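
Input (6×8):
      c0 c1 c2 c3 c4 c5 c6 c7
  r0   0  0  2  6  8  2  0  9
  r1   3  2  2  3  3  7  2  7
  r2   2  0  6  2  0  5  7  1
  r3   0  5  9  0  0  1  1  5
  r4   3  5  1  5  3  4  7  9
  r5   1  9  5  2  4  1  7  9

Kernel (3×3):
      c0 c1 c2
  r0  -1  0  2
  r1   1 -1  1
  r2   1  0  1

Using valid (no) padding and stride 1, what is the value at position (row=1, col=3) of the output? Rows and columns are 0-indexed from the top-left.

19

The receptive field on the input at this output position is [3 3 7 / 2 0 5 / 0 0 1]. Elementwise product with the kernel and sum: 3·-1 + 7·2 + 2·1 + 0·-1 + 5·1 + 0·1 + 1·1.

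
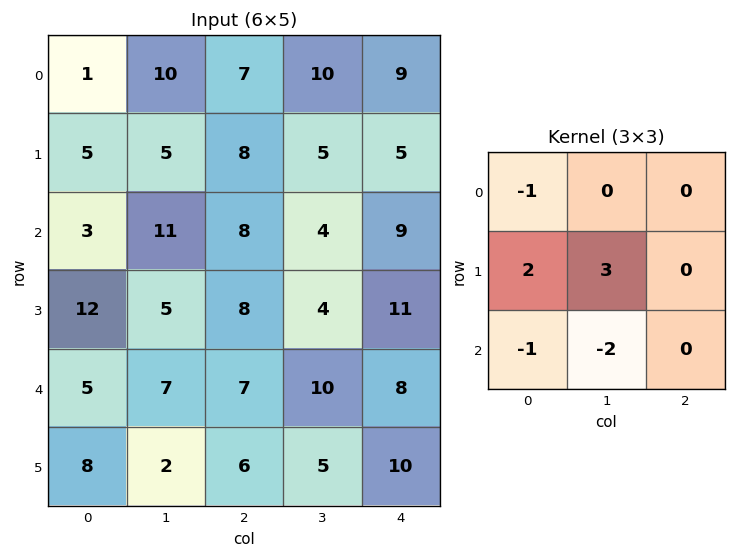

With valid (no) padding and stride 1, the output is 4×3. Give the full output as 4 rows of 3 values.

Output[0,0]: The receptive field on the input at this output position is [1 10 7 / 5 5 8 / 3 11 8]. Elementwise product with the kernel and sum: 1·-1 + 5·2 + 5·3 + 3·-1 + 11·-2.

-1 -3 8
12 20 4
17 2 -7
7 16 20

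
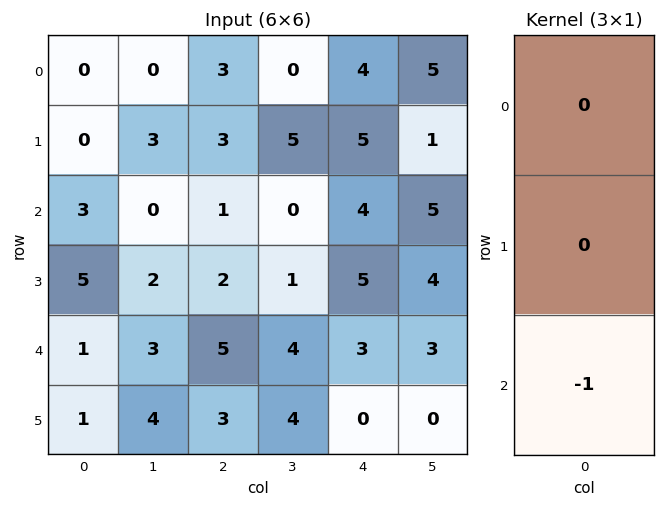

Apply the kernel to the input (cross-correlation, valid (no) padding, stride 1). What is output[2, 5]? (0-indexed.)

The receptive field on the input at this output position is [5 / 4 / 3]. Elementwise product with the kernel and sum: 3·-1.

-3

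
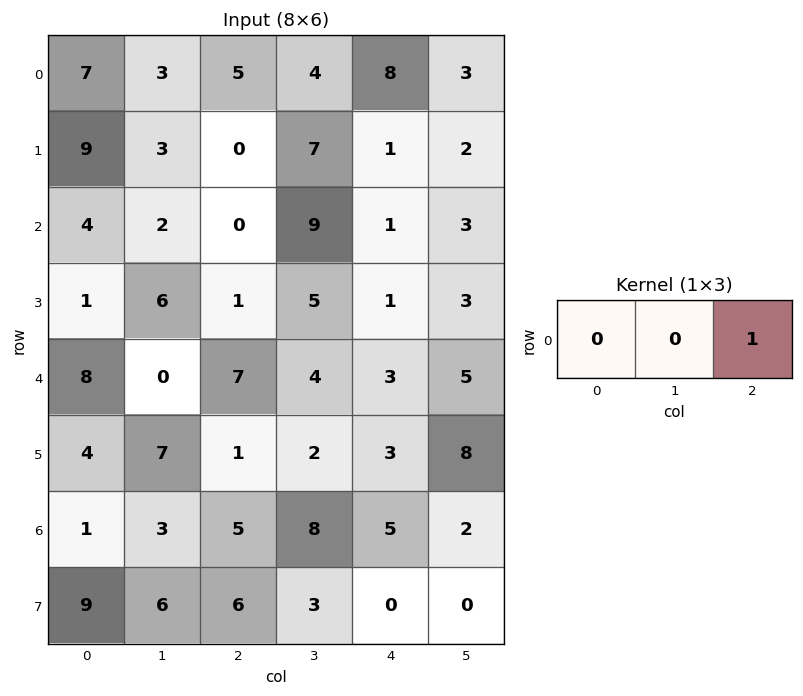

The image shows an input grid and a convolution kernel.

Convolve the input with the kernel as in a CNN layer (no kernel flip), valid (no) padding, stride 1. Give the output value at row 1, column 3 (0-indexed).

2

The receptive field on the input at this output position is [7 1 2]. Elementwise product with the kernel and sum: 2·1.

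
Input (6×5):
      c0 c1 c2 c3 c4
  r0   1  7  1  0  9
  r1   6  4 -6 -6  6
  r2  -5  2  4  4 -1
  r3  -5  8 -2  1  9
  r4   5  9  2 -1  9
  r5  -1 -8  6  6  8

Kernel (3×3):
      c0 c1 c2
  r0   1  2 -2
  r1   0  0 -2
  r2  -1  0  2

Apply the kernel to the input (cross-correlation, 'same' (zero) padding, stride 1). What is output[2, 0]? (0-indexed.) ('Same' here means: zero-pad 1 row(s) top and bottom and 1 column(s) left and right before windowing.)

16

The receptive field on the zero-padded input at this output position is [0 6 4 / 0 -5 2 / 0 -5 8]. Elementwise product with the kernel and sum: 0·1 + 6·2 + 4·-2 + 2·-2 + 0·-1 + 8·2.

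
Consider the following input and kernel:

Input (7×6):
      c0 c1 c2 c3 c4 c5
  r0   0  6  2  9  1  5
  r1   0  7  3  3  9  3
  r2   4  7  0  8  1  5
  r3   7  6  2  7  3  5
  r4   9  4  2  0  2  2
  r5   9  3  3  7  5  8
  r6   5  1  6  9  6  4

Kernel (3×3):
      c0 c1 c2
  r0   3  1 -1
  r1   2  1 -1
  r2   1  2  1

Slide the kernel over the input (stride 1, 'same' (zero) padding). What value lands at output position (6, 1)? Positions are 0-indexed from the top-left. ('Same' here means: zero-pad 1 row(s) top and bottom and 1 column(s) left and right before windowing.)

The receptive field on the zero-padded input at this output position is [9 3 3 / 5 1 6 / 0 0 0]. Elementwise product with the kernel and sum: 9·3 + 3·1 + 3·-1 + 5·2 + 1·1 + 6·-1 + 0·1 + 0·2 + 0·1.

32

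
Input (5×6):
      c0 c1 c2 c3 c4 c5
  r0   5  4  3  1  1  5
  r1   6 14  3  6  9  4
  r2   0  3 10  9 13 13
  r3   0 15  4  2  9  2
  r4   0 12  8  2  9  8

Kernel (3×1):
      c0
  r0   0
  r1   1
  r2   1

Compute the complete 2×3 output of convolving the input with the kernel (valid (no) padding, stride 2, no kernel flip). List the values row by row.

Output[0,0]: The receptive field on the input at this output position is [5 / 6 / 0]. Elementwise product with the kernel and sum: 6·1 + 0·1.
Output[0,1]: The receptive field on the input at this output position is [3 / 3 / 10]. Elementwise product with the kernel and sum: 3·1 + 10·1.

6 13 22
0 12 18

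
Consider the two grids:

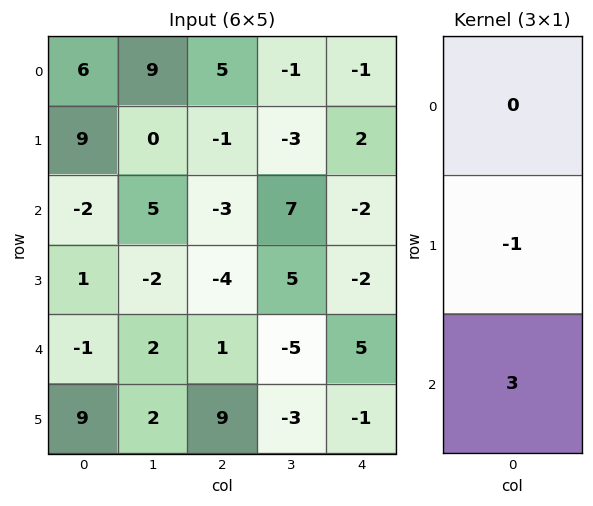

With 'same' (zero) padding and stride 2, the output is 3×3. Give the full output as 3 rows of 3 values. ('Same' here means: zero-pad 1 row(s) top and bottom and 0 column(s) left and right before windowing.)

21 -8 7
5 -9 -4
28 26 -8

Output[0,0]: The receptive field on the zero-padded input at this output position is [0 / 6 / 9]. Elementwise product with the kernel and sum: 6·-1 + 9·3.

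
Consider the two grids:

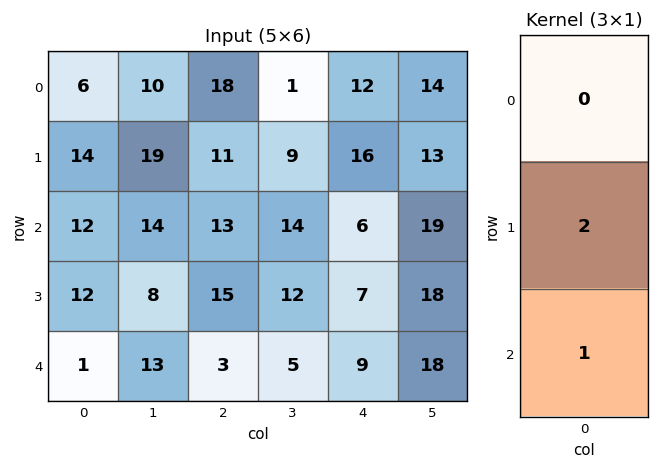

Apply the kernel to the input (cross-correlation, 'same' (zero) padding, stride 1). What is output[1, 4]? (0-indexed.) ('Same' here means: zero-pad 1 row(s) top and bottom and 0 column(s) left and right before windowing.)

38

The receptive field on the zero-padded input at this output position is [12 / 16 / 6]. Elementwise product with the kernel and sum: 16·2 + 6·1.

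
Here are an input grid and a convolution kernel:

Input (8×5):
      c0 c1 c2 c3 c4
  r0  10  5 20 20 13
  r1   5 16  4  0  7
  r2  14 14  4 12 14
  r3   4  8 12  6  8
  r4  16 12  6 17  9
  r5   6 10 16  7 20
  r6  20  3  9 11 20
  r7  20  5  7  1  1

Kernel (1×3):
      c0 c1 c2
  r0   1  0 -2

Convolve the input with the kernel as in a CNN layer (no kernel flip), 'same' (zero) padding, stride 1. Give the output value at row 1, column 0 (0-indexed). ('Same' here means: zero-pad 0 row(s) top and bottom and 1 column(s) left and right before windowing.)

The receptive field on the zero-padded input at this output position is [0 5 16]. Elementwise product with the kernel and sum: 0·1 + 16·-2.

-32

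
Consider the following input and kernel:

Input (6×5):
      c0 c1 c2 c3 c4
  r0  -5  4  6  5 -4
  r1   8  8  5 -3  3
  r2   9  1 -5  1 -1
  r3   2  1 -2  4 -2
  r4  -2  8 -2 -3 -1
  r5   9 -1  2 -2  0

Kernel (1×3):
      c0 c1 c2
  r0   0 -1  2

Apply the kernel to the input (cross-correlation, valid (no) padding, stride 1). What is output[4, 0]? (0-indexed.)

The receptive field on the input at this output position is [-2 8 -2]. Elementwise product with the kernel and sum: 8·-1 + -2·2.

-12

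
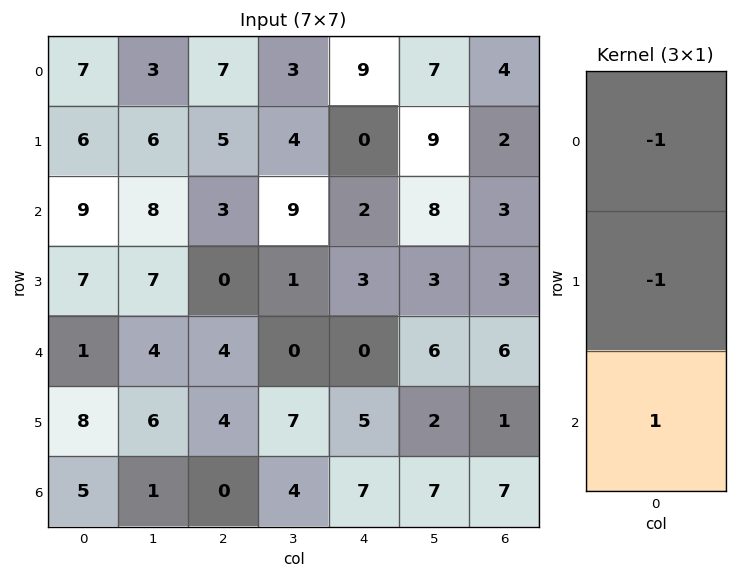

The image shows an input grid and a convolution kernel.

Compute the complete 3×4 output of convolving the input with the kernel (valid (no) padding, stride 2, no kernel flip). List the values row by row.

Output[0,0]: The receptive field on the input at this output position is [7 / 6 / 9]. Elementwise product with the kernel and sum: 7·-1 + 6·-1 + 9·1.
Output[0,1]: The receptive field on the input at this output position is [7 / 5 / 3]. Elementwise product with the kernel and sum: 7·-1 + 5·-1 + 3·1.

-4 -9 -7 -3
-15 1 -5 0
-4 -8 2 0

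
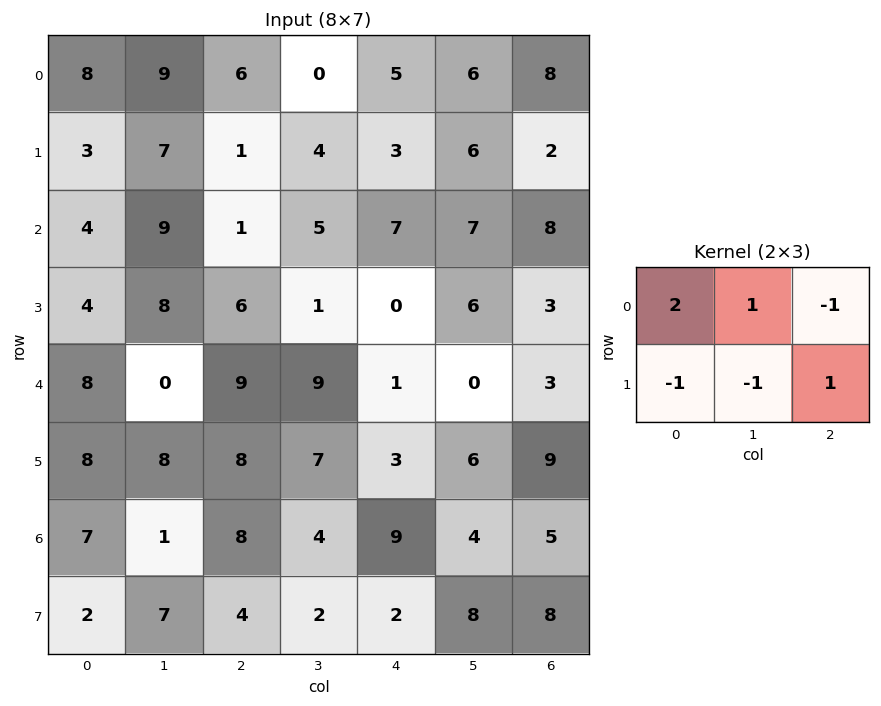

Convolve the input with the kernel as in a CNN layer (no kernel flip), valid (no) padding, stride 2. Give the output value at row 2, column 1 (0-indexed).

The receptive field on the input at this output position is [9 9 1 / 8 7 3]. Elementwise product with the kernel and sum: 9·2 + 9·1 + 1·-1 + 8·-1 + 7·-1 + 3·1.

14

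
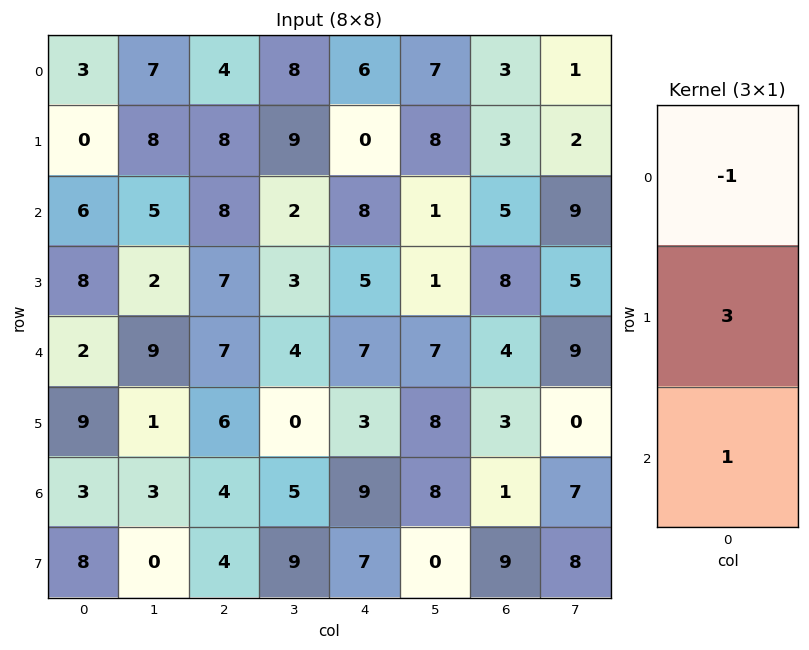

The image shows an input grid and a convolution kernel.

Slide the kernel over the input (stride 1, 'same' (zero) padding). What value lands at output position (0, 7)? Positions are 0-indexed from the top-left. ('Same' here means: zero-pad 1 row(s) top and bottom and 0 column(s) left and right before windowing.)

The receptive field on the zero-padded input at this output position is [0 / 1 / 2]. Elementwise product with the kernel and sum: 0·-1 + 1·3 + 2·1.

5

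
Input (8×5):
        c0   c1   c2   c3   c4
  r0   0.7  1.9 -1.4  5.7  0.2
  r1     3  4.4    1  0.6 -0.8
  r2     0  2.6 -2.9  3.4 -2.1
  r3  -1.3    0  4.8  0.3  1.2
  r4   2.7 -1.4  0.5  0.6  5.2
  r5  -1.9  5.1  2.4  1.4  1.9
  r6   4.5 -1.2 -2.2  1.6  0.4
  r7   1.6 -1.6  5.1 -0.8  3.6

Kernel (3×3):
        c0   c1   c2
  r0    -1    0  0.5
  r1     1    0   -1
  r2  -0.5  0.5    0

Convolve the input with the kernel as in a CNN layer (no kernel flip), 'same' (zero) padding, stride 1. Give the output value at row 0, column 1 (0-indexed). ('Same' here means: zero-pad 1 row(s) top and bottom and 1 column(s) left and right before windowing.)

2.8

The receptive field on the zero-padded input at this output position is [0 0 0 / 0.7 1.9 -1.4 / 3 4.4 1]. Elementwise product with the kernel and sum: 0·-1 + 0·0.5 + 0.7·1 + -1.4·-1 + 3·-0.5 + 4.4·0.5.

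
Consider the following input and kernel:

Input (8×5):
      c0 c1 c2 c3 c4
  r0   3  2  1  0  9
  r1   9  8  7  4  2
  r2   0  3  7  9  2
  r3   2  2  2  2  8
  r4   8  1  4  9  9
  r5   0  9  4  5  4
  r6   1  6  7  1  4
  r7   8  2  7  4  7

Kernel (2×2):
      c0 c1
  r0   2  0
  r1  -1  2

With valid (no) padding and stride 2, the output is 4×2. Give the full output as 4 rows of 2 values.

13 3
2 16
34 14
-2 15

Output[0,0]: The receptive field on the input at this output position is [3 2 / 9 8]. Elementwise product with the kernel and sum: 3·2 + 9·-1 + 8·2.
Output[0,1]: The receptive field on the input at this output position is [1 0 / 7 4]. Elementwise product with the kernel and sum: 1·2 + 7·-1 + 4·2.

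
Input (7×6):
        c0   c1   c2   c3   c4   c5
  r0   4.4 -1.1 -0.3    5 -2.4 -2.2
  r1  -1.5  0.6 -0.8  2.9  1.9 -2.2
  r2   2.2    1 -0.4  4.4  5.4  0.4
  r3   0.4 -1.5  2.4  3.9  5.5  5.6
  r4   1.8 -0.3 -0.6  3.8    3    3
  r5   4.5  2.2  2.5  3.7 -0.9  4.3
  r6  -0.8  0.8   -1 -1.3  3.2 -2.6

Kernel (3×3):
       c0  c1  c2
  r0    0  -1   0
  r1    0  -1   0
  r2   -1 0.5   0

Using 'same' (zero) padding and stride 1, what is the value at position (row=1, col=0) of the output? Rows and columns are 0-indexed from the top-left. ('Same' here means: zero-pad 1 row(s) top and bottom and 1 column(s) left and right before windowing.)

-1.8

The receptive field on the zero-padded input at this output position is [0 4.4 -1.1 / 0 -1.5 0.6 / 0 2.2 1]. Elementwise product with the kernel and sum: 4.4·-1 + -1.5·-1 + 0·-1 + 2.2·0.5.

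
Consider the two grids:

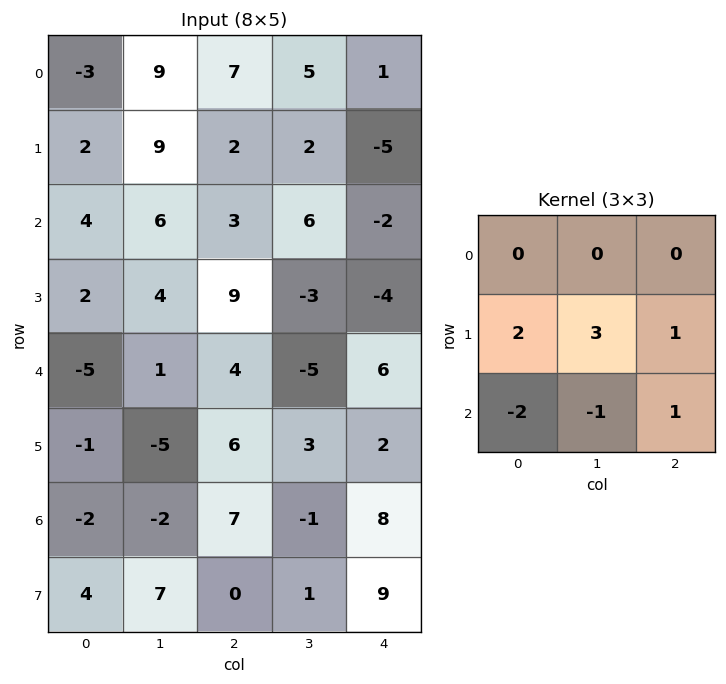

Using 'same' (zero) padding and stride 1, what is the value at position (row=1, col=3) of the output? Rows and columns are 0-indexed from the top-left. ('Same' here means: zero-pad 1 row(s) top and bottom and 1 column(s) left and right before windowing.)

The receptive field on the zero-padded input at this output position is [7 5 1 / 2 2 -5 / 3 6 -2]. Elementwise product with the kernel and sum: 2·2 + 2·3 + -5·1 + 3·-2 + 6·-1 + -2·1.

-9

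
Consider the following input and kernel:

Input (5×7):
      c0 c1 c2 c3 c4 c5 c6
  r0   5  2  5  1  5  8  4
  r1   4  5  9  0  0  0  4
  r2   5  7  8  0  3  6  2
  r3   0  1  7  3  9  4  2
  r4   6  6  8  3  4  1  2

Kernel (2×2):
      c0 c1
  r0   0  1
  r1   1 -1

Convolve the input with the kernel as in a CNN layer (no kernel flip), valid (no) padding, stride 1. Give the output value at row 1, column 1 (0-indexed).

The receptive field on the input at this output position is [5 9 / 7 8]. Elementwise product with the kernel and sum: 9·1 + 7·1 + 8·-1.

8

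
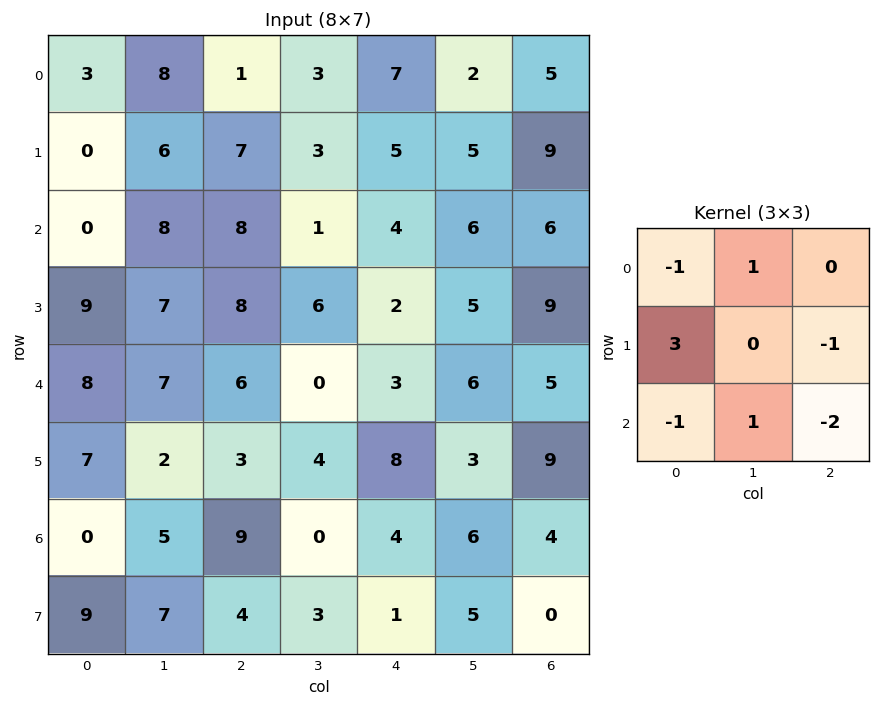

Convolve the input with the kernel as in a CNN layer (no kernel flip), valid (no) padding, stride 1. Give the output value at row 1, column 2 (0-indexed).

10

The receptive field on the input at this output position is [7 3 5 / 8 1 4 / 8 6 2]. Elementwise product with the kernel and sum: 7·-1 + 3·1 + 8·3 + 4·-1 + 8·-1 + 6·1 + 2·-2.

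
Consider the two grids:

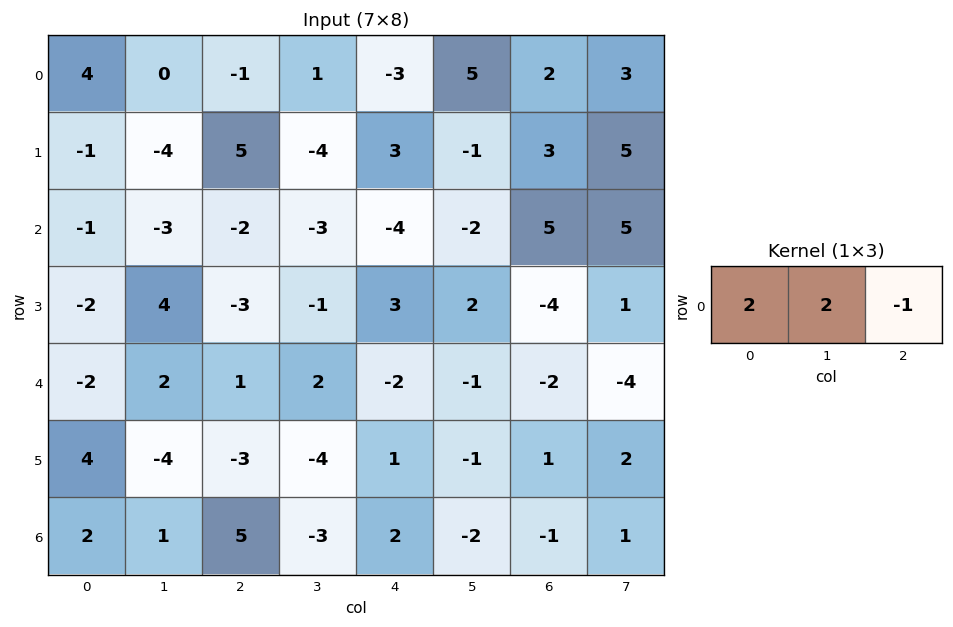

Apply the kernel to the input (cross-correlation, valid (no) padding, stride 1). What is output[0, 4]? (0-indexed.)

2

The receptive field on the input at this output position is [-3 5 2]. Elementwise product with the kernel and sum: -3·2 + 5·2 + 2·-1.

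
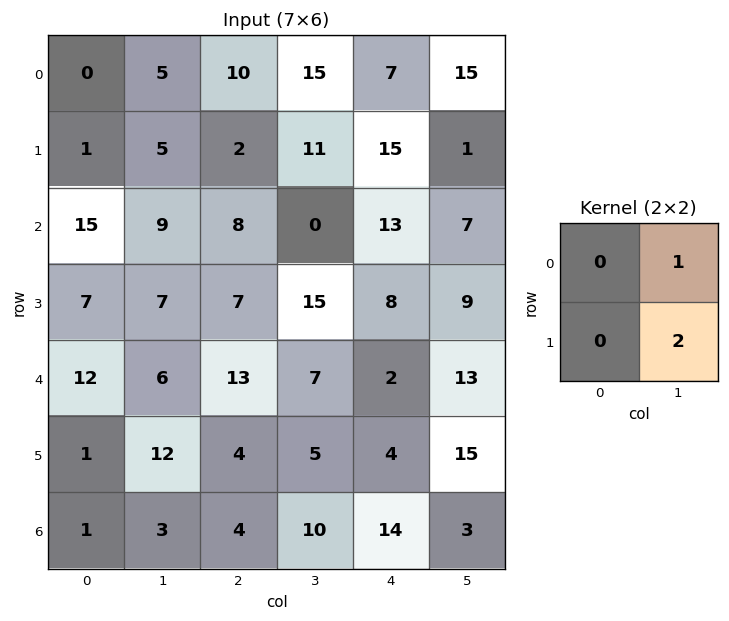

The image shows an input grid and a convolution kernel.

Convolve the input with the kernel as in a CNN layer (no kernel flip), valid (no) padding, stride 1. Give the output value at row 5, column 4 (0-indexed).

The receptive field on the input at this output position is [4 15 / 14 3]. Elementwise product with the kernel and sum: 15·1 + 3·2.

21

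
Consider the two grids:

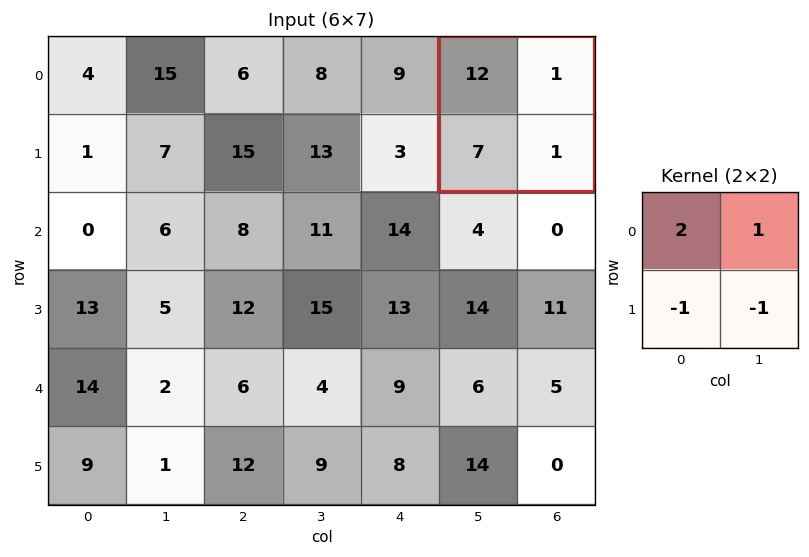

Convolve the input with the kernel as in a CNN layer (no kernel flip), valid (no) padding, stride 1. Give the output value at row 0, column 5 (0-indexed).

17

The receptive field on the input at this output position is [12 1 / 7 1]. Elementwise product with the kernel and sum: 12·2 + 1·1 + 7·-1 + 1·-1.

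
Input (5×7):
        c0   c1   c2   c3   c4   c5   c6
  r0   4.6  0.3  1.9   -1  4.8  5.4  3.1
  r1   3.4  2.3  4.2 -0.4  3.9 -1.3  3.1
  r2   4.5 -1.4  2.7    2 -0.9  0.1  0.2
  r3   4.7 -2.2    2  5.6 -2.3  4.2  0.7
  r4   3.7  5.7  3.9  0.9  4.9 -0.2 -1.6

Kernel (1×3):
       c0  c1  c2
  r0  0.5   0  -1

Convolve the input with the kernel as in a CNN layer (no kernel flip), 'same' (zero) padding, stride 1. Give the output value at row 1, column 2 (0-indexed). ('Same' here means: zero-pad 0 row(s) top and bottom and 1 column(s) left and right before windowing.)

The receptive field on the zero-padded input at this output position is [2.3 4.2 -0.4]. Elementwise product with the kernel and sum: 2.3·0.5 + -0.4·-1.

1.55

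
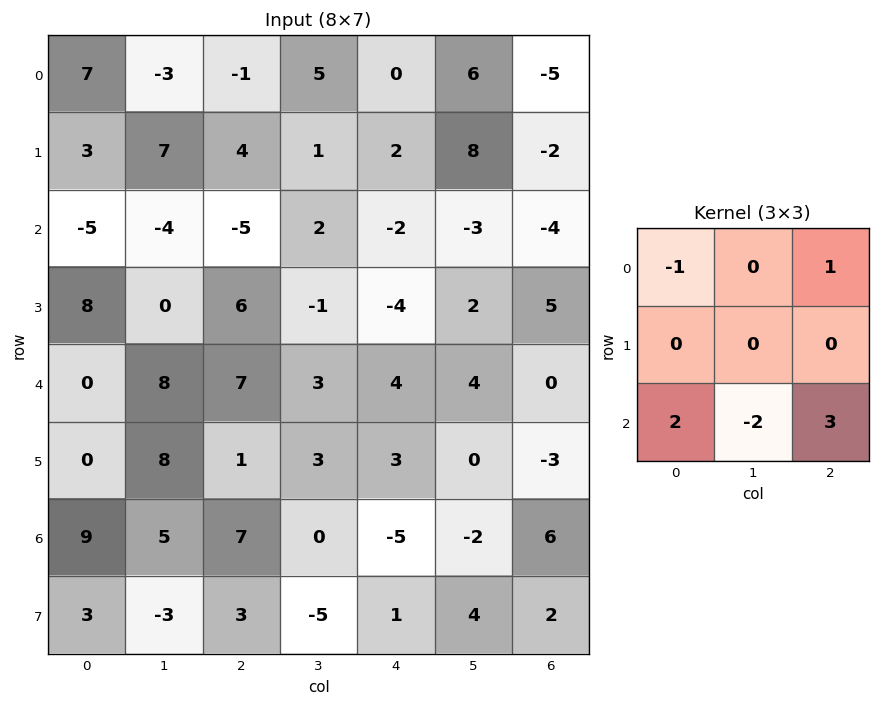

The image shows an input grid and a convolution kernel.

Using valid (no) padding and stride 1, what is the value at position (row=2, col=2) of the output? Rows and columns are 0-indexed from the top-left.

The receptive field on the input at this output position is [-5 2 -2 / 6 -1 -4 / 7 3 4]. Elementwise product with the kernel and sum: -5·-1 + -2·1 + 7·2 + 3·-2 + 4·3.

23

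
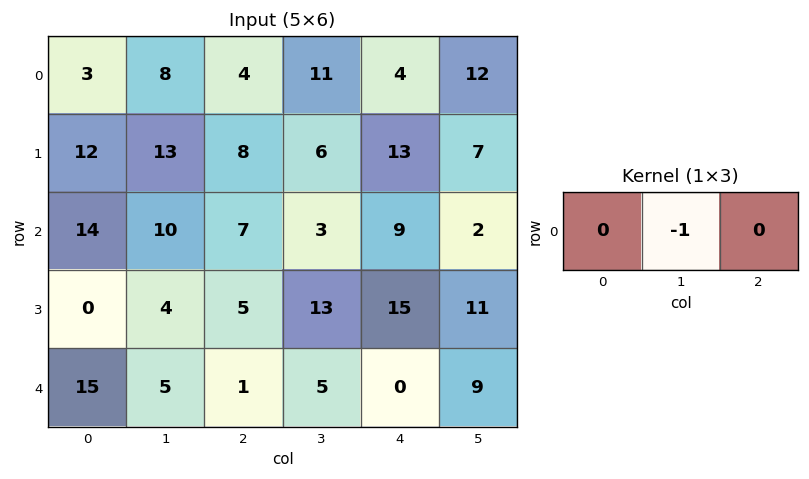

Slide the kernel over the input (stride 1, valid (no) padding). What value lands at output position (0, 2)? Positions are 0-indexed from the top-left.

-11

The receptive field on the input at this output position is [4 11 4]. Elementwise product with the kernel and sum: 11·-1.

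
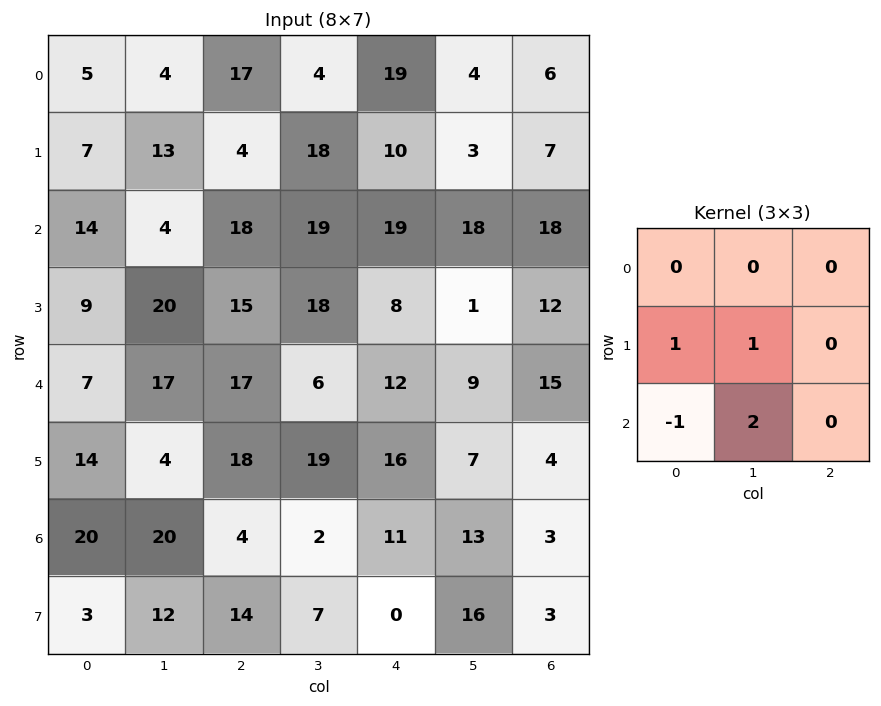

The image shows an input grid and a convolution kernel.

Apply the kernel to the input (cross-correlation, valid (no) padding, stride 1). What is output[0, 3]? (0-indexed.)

47

The receptive field on the input at this output position is [4 19 4 / 18 10 3 / 19 19 18]. Elementwise product with the kernel and sum: 18·1 + 10·1 + 19·-1 + 19·2.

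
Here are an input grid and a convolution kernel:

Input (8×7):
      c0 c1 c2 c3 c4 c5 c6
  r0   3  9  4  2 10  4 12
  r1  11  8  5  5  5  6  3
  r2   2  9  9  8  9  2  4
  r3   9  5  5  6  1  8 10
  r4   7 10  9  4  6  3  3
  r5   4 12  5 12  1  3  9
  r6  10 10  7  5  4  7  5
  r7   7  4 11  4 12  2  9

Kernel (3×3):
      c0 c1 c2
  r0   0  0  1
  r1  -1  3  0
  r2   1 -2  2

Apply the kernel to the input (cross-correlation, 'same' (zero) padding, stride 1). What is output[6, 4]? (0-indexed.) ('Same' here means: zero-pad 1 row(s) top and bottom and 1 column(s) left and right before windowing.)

-6

The receptive field on the zero-padded input at this output position is [12 1 3 / 5 4 7 / 4 12 2]. Elementwise product with the kernel and sum: 3·1 + 5·-1 + 4·3 + 4·1 + 12·-2 + 2·2.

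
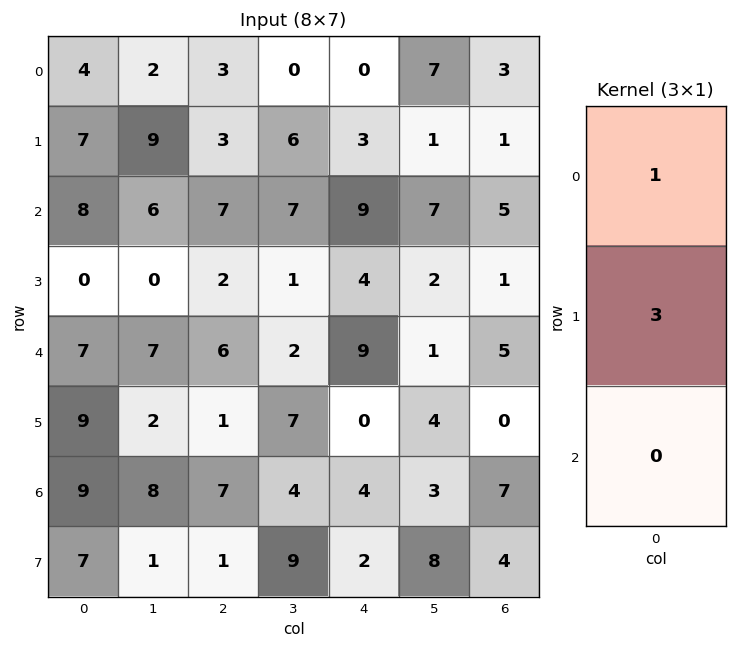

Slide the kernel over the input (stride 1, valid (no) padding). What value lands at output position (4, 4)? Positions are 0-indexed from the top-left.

The receptive field on the input at this output position is [9 / 0 / 4]. Elementwise product with the kernel and sum: 9·1 + 0·3.

9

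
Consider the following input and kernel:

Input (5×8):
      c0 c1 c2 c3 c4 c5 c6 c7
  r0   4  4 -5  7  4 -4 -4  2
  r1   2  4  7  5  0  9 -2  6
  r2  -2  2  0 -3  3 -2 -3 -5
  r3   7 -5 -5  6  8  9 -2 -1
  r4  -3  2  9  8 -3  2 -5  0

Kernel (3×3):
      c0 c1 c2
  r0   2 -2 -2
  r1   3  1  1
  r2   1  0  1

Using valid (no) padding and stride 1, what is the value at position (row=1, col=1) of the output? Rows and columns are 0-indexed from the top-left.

-12

The receptive field on the input at this output position is [4 7 5 / 2 0 -3 / -5 -5 6]. Elementwise product with the kernel and sum: 4·2 + 7·-2 + 5·-2 + 2·3 + 0·1 + -3·1 + -5·1 + 6·1.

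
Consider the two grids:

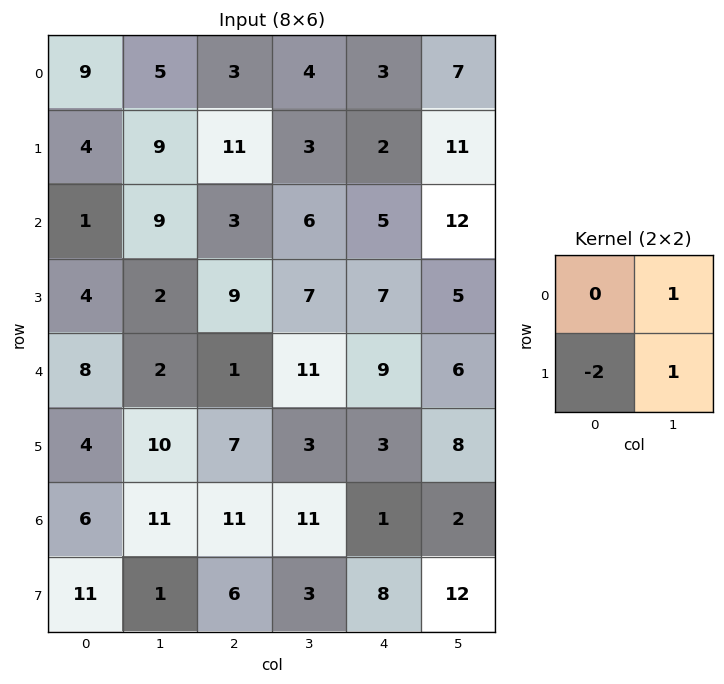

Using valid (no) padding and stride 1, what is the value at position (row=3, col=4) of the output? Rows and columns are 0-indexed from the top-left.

The receptive field on the input at this output position is [7 5 / 9 6]. Elementwise product with the kernel and sum: 5·1 + 9·-2 + 6·1.

-7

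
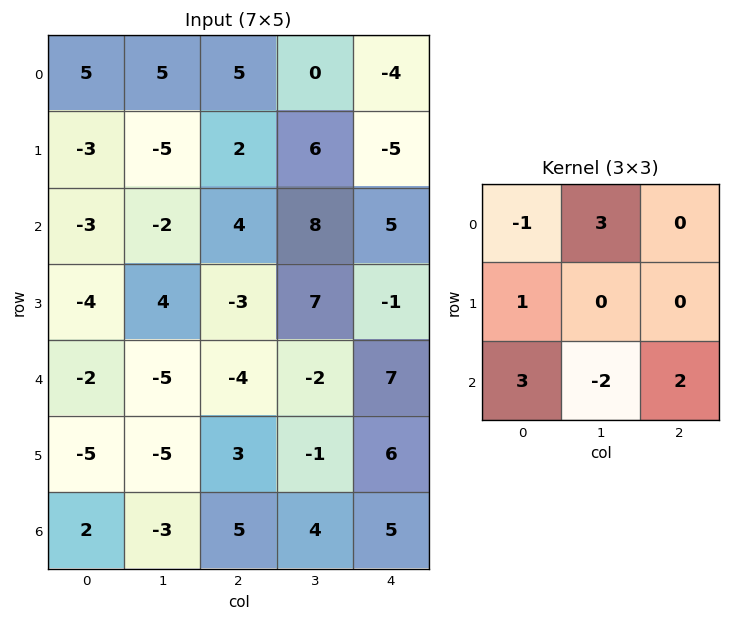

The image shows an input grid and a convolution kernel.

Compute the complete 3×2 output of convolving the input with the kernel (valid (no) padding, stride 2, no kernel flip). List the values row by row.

10 3
-11 23
4 18

Output[0,0]: The receptive field on the input at this output position is [5 5 5 / -3 -5 2 / -3 -2 4]. Elementwise product with the kernel and sum: 5·-1 + 5·3 + -3·1 + -3·3 + -2·-2 + 4·2.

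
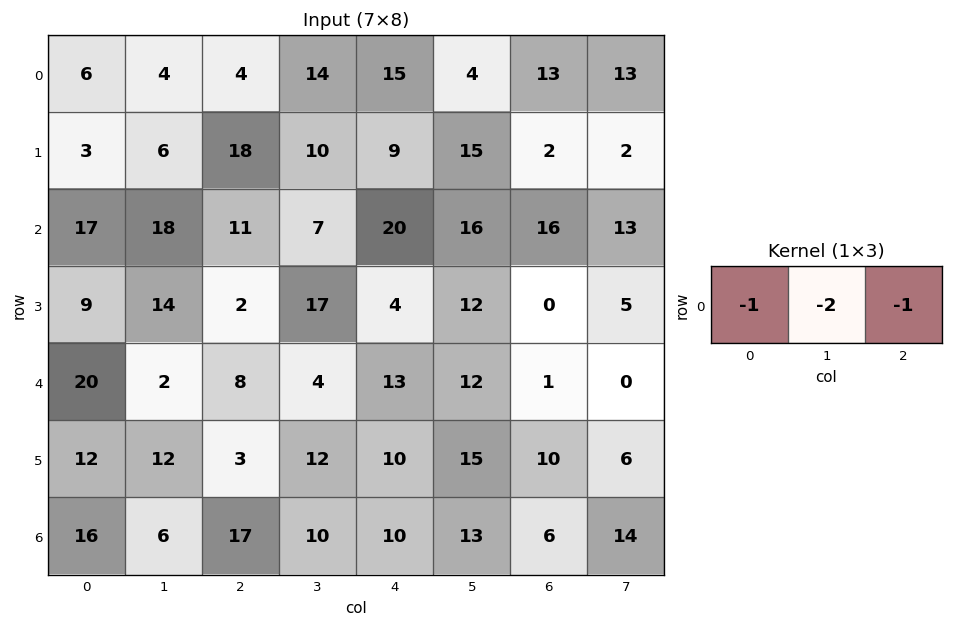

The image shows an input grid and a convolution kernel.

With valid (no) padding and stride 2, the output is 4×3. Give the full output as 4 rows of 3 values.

Output[0,0]: The receptive field on the input at this output position is [6 4 4]. Elementwise product with the kernel and sum: 6·-1 + 4·-2 + 4·-1.
Output[0,1]: The receptive field on the input at this output position is [4 14 15]. Elementwise product with the kernel and sum: 4·-1 + 14·-2 + 15·-1.

-18 -47 -36
-64 -45 -68
-32 -29 -38
-45 -47 -42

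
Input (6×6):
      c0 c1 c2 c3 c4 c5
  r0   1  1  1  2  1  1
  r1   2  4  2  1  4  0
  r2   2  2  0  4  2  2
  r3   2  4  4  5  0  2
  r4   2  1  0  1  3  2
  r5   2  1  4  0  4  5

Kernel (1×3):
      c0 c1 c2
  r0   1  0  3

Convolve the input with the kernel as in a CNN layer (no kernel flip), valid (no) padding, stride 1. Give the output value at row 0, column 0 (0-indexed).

The receptive field on the input at this output position is [1 1 1]. Elementwise product with the kernel and sum: 1·1 + 1·3.

4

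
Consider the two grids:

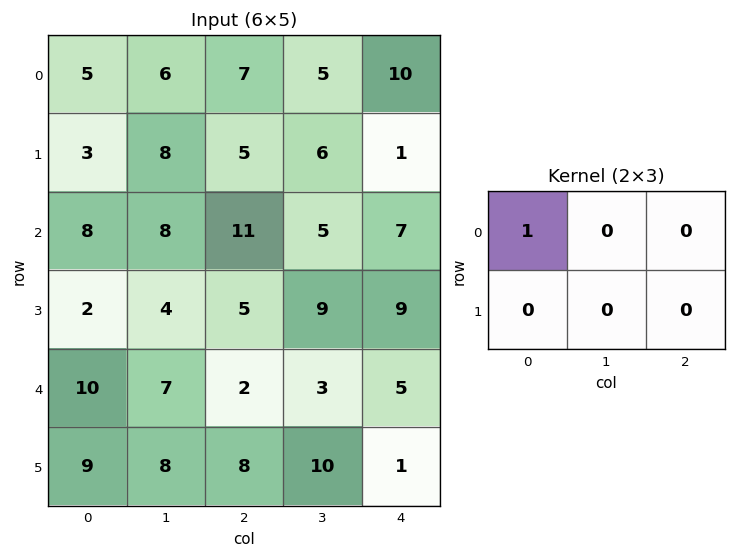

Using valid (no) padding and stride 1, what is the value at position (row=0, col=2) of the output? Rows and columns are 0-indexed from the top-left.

7

The receptive field on the input at this output position is [7 5 10 / 5 6 1]. Elementwise product with the kernel and sum: 7·1.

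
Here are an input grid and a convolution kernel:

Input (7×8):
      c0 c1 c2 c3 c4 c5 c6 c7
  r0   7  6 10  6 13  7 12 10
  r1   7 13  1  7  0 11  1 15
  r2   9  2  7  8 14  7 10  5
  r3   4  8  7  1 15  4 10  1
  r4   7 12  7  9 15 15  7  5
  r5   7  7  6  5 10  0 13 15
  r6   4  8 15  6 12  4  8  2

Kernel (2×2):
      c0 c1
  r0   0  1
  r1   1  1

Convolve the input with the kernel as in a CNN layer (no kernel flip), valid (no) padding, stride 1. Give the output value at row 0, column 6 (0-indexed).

The receptive field on the input at this output position is [12 10 / 1 15]. Elementwise product with the kernel and sum: 10·1 + 1·1 + 15·1.

26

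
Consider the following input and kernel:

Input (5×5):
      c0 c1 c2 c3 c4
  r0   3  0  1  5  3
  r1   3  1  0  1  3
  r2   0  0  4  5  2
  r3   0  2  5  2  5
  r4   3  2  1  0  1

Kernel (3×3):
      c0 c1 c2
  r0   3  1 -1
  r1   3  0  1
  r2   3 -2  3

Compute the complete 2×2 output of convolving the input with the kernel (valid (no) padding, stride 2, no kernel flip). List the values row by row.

29 16
9 41

Output[0,0]: The receptive field on the input at this output position is [3 0 1 / 3 1 0 / 0 0 4]. Elementwise product with the kernel and sum: 3·3 + 0·1 + 1·-1 + 3·3 + 0·1 + 0·3 + 0·-2 + 4·3.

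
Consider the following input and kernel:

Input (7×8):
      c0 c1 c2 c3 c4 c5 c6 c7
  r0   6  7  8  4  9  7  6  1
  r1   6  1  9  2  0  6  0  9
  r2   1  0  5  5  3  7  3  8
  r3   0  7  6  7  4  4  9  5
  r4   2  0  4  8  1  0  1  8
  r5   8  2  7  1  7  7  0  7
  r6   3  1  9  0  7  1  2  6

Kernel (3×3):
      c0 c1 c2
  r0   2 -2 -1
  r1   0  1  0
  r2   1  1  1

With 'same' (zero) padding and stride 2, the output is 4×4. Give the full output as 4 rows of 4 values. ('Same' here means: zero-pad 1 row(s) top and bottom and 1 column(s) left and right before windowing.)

Output[0,0]: The receptive field on the zero-padded input at this output position is [0 0 0 / 0 6 7 / 0 6 1]. Elementwise product with the kernel and sum: 0·2 + 0·-2 + 0·-1 + 6·1 + 0·1 + 6·1 + 1·1.
Output[0,1]: The receptive field on the zero-padded input at this output position is [0 0 0 / 7 8 4 / 1 9 2]. Elementwise product with the kernel and sum: 0·2 + 0·-2 + 0·-1 + 8·1 + 1·1 + 9·1 + 2·1.

13 20 17 21
-5 7 16 24
5 9 18 0
-15 -2 -12 9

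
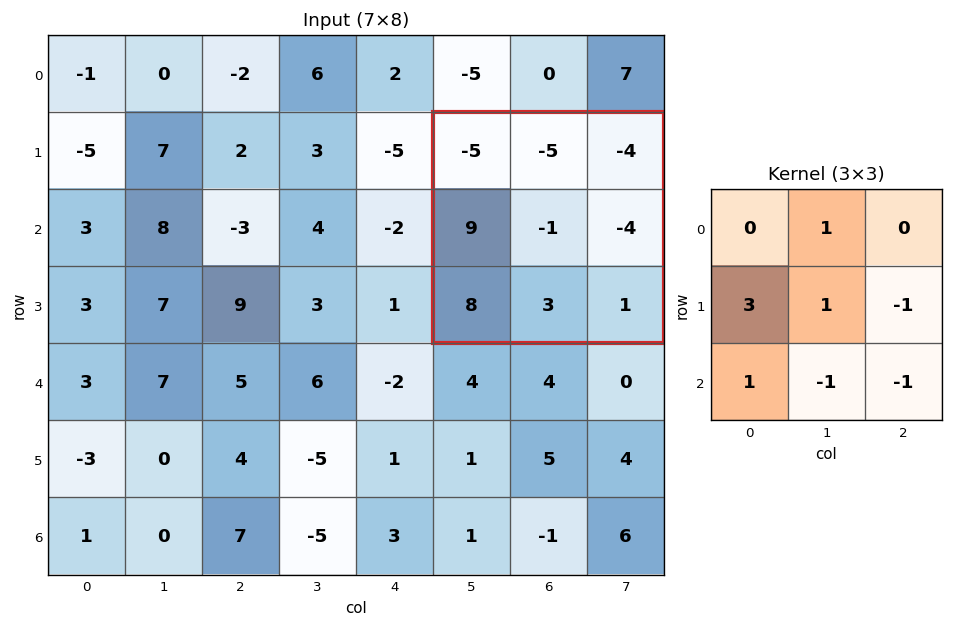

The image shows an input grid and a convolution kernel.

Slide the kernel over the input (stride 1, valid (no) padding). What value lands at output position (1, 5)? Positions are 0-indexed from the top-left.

29

The receptive field on the input at this output position is [-5 -5 -4 / 9 -1 -4 / 8 3 1]. Elementwise product with the kernel and sum: -5·1 + 9·3 + -1·1 + -4·-1 + 8·1 + 3·-1 + 1·-1.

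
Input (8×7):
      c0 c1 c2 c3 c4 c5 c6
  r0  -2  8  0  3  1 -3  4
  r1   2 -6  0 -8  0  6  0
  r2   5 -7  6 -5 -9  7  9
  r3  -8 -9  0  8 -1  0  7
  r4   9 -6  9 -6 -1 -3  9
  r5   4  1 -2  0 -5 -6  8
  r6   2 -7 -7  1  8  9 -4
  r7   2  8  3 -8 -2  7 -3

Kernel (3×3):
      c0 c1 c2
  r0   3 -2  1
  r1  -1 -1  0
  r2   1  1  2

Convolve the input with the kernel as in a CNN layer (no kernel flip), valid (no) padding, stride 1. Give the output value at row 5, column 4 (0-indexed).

The receptive field on the input at this output position is [-5 -6 8 / 8 9 -4 / -2 7 -3]. Elementwise product with the kernel and sum: -5·3 + -6·-2 + 8·1 + 8·-1 + 9·-1 + -2·1 + 7·1 + -3·2.

-13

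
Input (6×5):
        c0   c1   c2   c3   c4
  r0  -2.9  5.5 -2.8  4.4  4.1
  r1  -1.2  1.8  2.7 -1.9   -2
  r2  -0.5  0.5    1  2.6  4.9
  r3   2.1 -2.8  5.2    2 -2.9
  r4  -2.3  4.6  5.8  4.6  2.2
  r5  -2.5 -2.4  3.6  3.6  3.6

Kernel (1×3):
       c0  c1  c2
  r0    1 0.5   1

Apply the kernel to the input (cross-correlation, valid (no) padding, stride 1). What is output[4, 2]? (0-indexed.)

10.3

The receptive field on the input at this output position is [5.8 4.6 2.2]. Elementwise product with the kernel and sum: 5.8·1 + 4.6·0.5 + 2.2·1.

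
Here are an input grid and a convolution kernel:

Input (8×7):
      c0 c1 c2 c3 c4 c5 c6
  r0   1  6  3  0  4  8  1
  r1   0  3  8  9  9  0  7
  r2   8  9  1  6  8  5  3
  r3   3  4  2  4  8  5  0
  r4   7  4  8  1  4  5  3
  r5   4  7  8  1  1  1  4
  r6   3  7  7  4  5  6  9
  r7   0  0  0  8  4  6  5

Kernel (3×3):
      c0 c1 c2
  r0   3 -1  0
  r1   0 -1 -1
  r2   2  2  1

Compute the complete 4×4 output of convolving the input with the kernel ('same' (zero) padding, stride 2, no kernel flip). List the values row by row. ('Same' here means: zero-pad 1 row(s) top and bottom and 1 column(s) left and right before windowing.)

-4 28 24 13
-7 10 34 0
1 32 0 22
-14 10 21 12

Output[0,0]: The receptive field on the zero-padded input at this output position is [0 0 0 / 0 1 6 / 0 0 3]. Elementwise product with the kernel and sum: 0·3 + 0·-1 + 1·-1 + 6·-1 + 0·2 + 0·2 + 3·1.
Output[0,1]: The receptive field on the zero-padded input at this output position is [0 0 0 / 6 3 0 / 3 8 9]. Elementwise product with the kernel and sum: 0·3 + 0·-1 + 3·-1 + 0·-1 + 3·2 + 8·2 + 9·1.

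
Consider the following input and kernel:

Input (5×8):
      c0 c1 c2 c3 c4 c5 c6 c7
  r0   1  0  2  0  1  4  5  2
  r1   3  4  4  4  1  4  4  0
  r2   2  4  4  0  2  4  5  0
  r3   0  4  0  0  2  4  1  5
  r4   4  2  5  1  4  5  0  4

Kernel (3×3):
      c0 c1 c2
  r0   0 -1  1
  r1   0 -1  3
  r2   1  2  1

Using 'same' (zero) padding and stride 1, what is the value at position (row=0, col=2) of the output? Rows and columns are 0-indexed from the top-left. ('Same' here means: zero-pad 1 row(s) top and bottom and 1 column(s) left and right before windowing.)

The receptive field on the zero-padded input at this output position is [0 0 0 / 0 2 0 / 4 4 4]. Elementwise product with the kernel and sum: 0·-1 + 0·1 + 2·-1 + 0·3 + 4·1 + 4·2 + 4·1.

14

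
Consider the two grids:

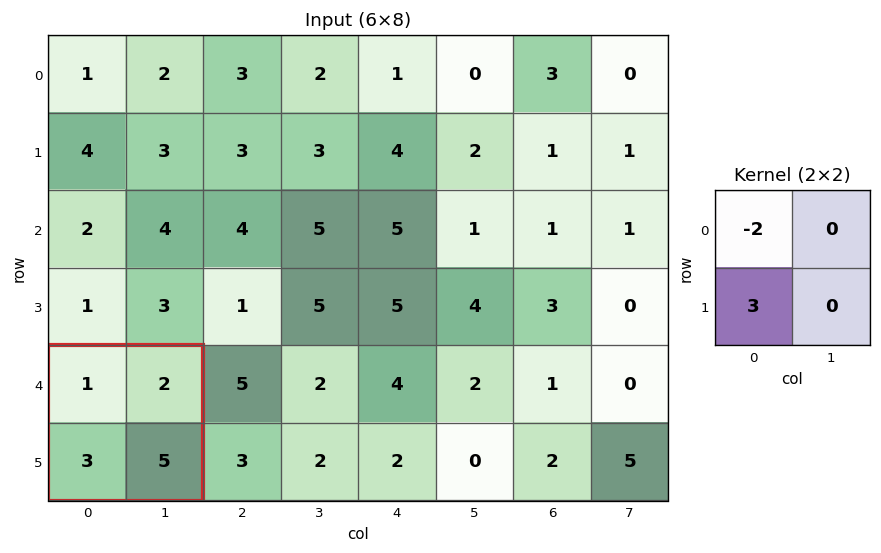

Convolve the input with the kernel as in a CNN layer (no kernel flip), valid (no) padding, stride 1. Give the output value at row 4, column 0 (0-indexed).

7

The receptive field on the input at this output position is [1 2 / 3 5]. Elementwise product with the kernel and sum: 1·-2 + 3·3.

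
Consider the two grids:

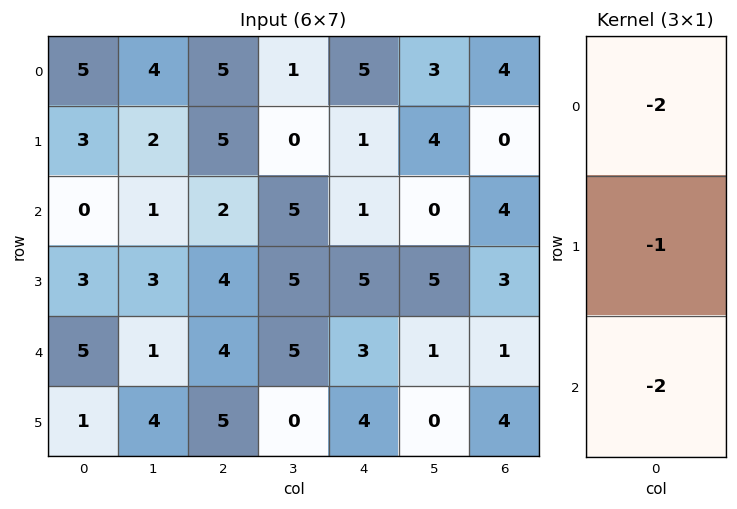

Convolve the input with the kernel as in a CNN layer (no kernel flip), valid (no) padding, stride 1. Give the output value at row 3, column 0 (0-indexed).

The receptive field on the input at this output position is [3 / 5 / 1]. Elementwise product with the kernel and sum: 3·-2 + 5·-1 + 1·-2.

-13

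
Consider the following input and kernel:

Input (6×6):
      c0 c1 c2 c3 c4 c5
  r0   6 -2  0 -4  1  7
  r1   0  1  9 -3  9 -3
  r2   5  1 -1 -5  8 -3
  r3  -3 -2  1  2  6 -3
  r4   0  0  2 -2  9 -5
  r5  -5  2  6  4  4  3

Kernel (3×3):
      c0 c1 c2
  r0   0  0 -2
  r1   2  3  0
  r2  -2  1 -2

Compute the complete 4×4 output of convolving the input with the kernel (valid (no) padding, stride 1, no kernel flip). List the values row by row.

Output[0,0]: The receptive field on the input at this output position is [6 -2 0 / 0 1 9 / 5 1 -1]. Elementwise product with the kernel and sum: 0·-2 + 0·2 + 1·3 + 5·-2 + 1·1 + -1·-2.

-4 44 -12 31
-3 6 -47 28
-14 15 -32 51
-2 -4 -30 19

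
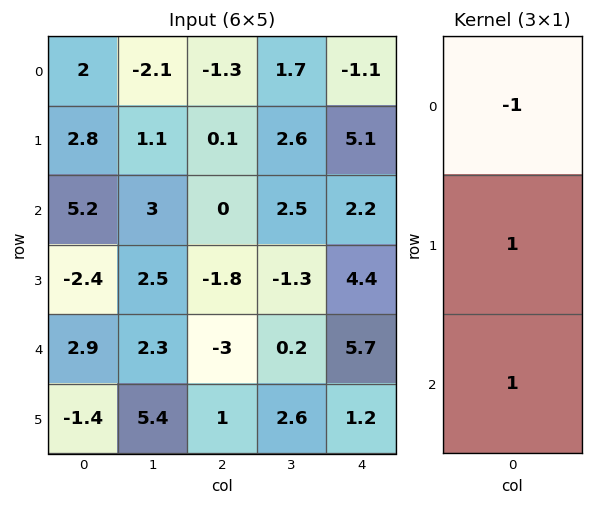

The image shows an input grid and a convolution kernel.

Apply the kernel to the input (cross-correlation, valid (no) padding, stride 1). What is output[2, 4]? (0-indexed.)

7.9

The receptive field on the input at this output position is [2.2 / 4.4 / 5.7]. Elementwise product with the kernel and sum: 2.2·-1 + 4.4·1 + 5.7·1.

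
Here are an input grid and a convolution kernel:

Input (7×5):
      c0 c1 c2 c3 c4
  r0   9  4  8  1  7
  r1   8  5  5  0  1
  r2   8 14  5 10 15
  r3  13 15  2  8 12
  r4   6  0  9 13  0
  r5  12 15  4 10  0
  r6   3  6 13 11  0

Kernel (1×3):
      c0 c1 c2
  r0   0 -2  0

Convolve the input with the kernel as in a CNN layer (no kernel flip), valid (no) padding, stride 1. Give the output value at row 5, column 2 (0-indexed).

-20

The receptive field on the input at this output position is [4 10 0]. Elementwise product with the kernel and sum: 10·-2.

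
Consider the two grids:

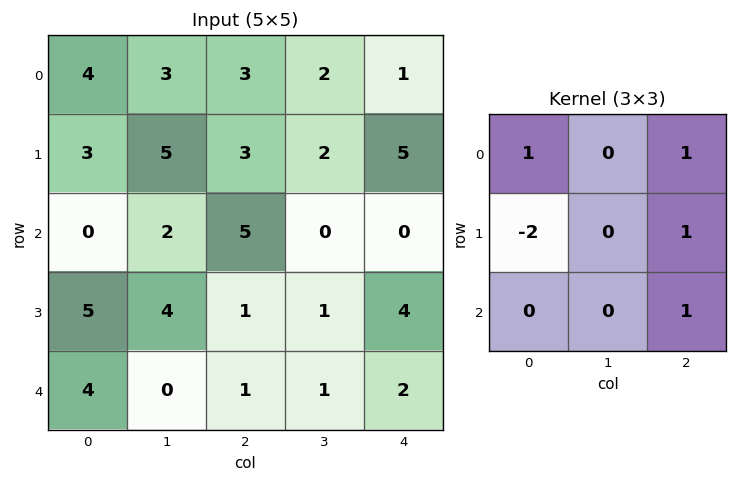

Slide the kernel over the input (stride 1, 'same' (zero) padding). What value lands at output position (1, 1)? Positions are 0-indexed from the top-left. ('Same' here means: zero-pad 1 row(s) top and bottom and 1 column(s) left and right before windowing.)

The receptive field on the zero-padded input at this output position is [4 3 3 / 3 5 3 / 0 2 5]. Elementwise product with the kernel and sum: 4·1 + 3·1 + 3·-2 + 3·1 + 5·1.

9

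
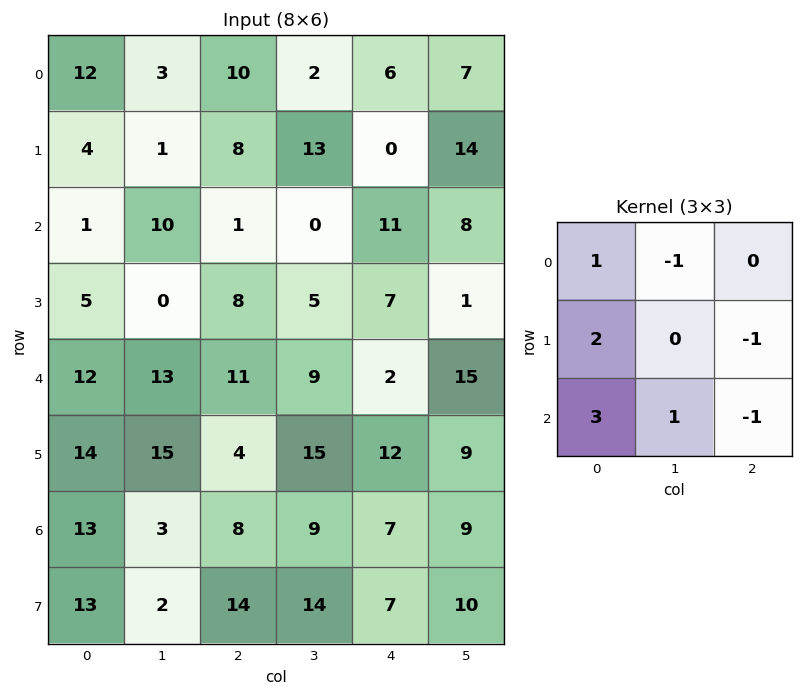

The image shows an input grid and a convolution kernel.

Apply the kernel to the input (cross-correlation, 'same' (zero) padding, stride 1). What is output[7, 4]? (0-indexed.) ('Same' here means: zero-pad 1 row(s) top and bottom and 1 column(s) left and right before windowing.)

20

The receptive field on the zero-padded input at this output position is [9 7 9 / 14 7 10 / 0 0 0]. Elementwise product with the kernel and sum: 9·1 + 7·-1 + 14·2 + 10·-1 + 0·3 + 0·1 + 0·-1.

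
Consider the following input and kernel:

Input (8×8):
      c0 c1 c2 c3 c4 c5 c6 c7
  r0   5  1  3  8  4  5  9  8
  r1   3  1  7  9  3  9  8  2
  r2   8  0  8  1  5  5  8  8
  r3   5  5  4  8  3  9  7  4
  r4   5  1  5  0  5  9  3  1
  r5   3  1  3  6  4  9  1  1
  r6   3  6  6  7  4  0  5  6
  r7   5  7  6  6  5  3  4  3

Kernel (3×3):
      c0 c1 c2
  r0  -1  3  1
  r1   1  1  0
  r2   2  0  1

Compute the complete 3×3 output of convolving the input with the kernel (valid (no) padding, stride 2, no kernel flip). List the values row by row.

Output[0,0]: The receptive field on the input at this output position is [5 1 3 / 3 1 7 / 8 0 8]. Elementwise product with the kernel and sum: 5·-1 + 1·3 + 3·1 + 3·1 + 1·1 + 8·2 + 8·1.
Output[0,1]: The receptive field on the input at this output position is [3 8 4 / 7 9 3 / 8 1 5]. Elementwise product with the kernel and sum: 3·-1 + 8·3 + 4·1 + 7·1 + 9·1 + 8·2 + 5·1.

29 62 50
25 27 43
19 25 51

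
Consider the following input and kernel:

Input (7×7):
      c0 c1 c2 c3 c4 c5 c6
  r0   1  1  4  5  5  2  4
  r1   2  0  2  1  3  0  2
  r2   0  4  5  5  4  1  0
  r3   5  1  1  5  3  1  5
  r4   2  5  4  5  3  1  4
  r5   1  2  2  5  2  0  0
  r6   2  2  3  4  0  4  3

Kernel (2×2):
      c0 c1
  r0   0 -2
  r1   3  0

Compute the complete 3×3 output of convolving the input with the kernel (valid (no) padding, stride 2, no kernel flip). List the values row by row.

4 -4 5
7 -7 7
-7 -4 4

Output[0,0]: The receptive field on the input at this output position is [1 1 / 2 0]. Elementwise product with the kernel and sum: 1·-2 + 2·3.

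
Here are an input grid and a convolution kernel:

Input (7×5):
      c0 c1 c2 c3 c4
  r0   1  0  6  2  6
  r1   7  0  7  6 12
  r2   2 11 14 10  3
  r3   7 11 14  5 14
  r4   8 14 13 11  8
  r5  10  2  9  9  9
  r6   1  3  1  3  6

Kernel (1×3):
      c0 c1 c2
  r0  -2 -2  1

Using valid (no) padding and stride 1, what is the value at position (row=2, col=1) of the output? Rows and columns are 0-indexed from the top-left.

The receptive field on the input at this output position is [11 14 10]. Elementwise product with the kernel and sum: 11·-2 + 14·-2 + 10·1.

-40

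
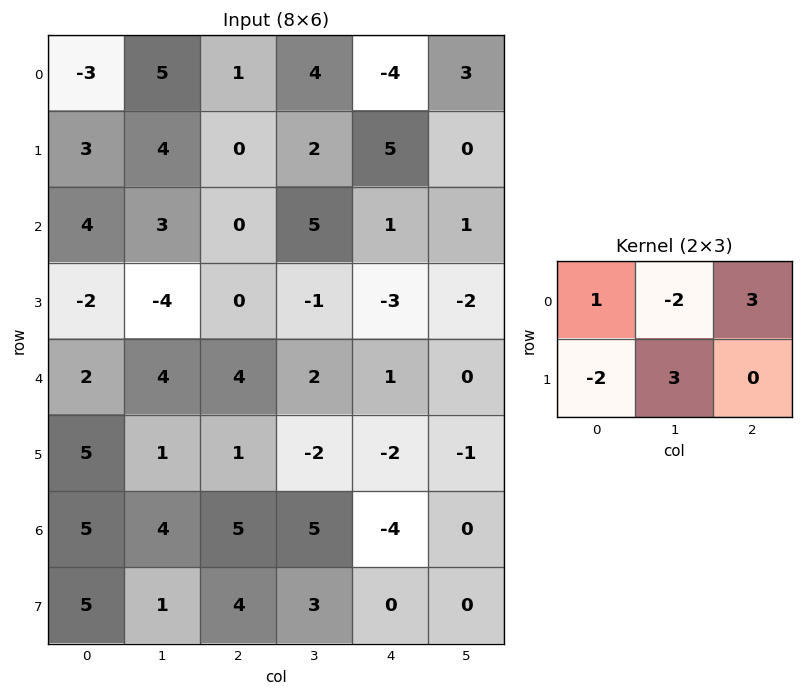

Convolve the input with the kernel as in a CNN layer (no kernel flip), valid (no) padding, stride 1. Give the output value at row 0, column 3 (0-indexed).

The receptive field on the input at this output position is [4 -4 3 / 2 5 0]. Elementwise product with the kernel and sum: 4·1 + -4·-2 + 3·3 + 2·-2 + 5·3.

32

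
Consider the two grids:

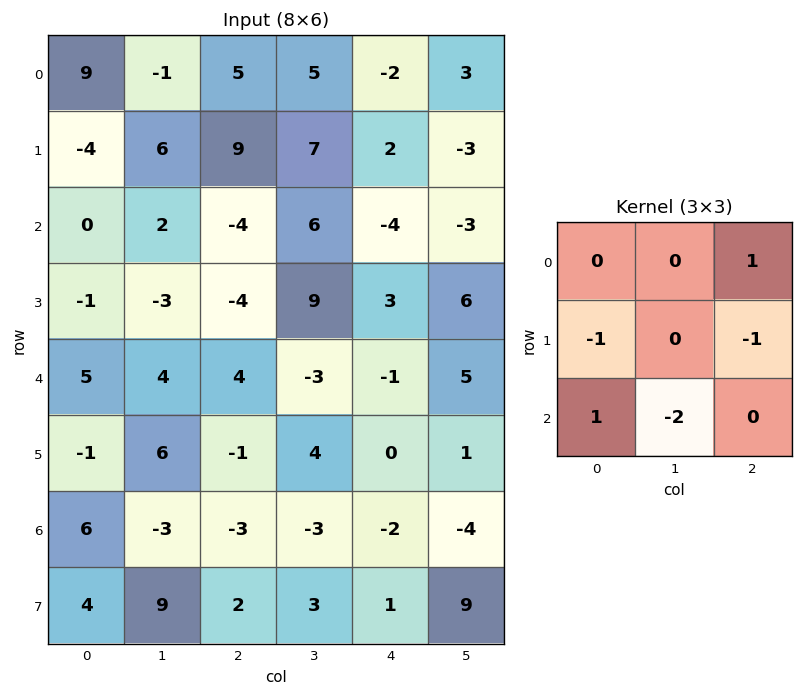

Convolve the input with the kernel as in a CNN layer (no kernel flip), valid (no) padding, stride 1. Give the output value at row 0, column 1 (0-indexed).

2

The receptive field on the input at this output position is [-1 5 5 / 6 9 7 / 2 -4 6]. Elementwise product with the kernel and sum: 5·1 + 6·-1 + 7·-1 + 2·1 + -4·-2.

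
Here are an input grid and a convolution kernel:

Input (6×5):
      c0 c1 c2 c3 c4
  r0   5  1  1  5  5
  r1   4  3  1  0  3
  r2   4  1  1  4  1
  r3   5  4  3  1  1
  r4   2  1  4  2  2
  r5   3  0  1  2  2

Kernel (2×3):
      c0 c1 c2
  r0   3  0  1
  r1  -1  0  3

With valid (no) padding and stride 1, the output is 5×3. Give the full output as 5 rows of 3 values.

Output[0,0]: The receptive field on the input at this output position is [5 1 1 / 4 3 1]. Elementwise product with the kernel and sum: 5·3 + 1·1 + 4·-1 + 1·3.
Output[0,1]: The receptive field on the input at this output position is [1 1 5 / 3 1 0]. Elementwise product with the kernel and sum: 1·3 + 5·1 + 3·-1 + 0·3.

15 5 16
12 20 8
17 6 4
28 18 12
10 11 19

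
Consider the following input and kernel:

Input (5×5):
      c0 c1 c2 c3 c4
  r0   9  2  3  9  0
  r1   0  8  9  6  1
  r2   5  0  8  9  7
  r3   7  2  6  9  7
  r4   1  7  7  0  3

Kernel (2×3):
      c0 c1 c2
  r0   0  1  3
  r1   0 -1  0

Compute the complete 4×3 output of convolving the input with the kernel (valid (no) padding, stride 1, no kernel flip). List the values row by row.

3 21 3
35 19 0
22 29 21
13 26 30

Output[0,0]: The receptive field on the input at this output position is [9 2 3 / 0 8 9]. Elementwise product with the kernel and sum: 2·1 + 3·3 + 8·-1.
Output[0,1]: The receptive field on the input at this output position is [2 3 9 / 8 9 6]. Elementwise product with the kernel and sum: 3·1 + 9·3 + 9·-1.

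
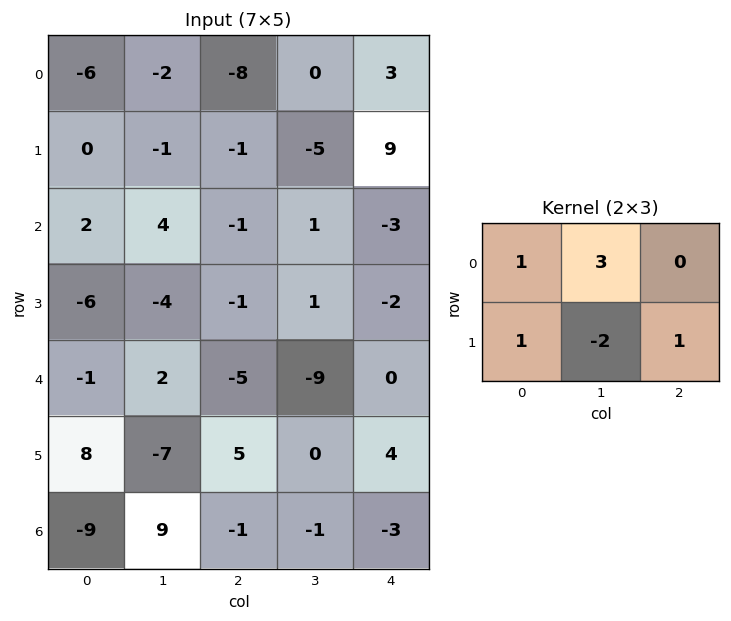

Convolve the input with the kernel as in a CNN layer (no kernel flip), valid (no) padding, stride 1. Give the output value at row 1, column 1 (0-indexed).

The receptive field on the input at this output position is [-1 -1 -5 / 4 -1 1]. Elementwise product with the kernel and sum: -1·1 + -1·3 + 4·1 + -1·-2 + 1·1.

3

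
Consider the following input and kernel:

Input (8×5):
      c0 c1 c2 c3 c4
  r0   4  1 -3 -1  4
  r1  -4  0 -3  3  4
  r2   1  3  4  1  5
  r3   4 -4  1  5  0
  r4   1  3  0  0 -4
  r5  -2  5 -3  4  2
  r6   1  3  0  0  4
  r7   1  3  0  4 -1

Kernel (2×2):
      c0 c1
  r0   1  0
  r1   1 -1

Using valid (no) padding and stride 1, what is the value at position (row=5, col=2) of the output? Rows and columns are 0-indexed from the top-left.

The receptive field on the input at this output position is [-3 4 / 0 0]. Elementwise product with the kernel and sum: -3·1 + 0·1 + 0·-1.

-3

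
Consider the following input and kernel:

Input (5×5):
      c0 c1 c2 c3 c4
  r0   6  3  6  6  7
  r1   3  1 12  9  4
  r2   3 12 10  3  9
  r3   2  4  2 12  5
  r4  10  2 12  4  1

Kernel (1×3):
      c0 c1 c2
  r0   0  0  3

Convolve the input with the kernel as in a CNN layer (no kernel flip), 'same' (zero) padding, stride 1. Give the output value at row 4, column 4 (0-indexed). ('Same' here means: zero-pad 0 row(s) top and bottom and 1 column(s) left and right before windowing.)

The receptive field on the zero-padded input at this output position is [4 1 0]. Elementwise product with the kernel and sum: 0·3.

0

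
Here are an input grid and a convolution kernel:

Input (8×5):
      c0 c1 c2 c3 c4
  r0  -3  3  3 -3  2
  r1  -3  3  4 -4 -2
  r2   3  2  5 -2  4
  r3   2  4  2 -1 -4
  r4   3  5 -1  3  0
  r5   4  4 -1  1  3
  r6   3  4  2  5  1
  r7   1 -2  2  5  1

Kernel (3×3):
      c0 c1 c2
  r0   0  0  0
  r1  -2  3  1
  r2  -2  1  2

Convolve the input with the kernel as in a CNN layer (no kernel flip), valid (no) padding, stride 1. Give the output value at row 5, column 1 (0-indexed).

19

The receptive field on the input at this output position is [4 -1 1 / 4 2 5 / -2 2 5]. Elementwise product with the kernel and sum: 4·-2 + 2·3 + 5·1 + -2·-2 + 2·1 + 5·2.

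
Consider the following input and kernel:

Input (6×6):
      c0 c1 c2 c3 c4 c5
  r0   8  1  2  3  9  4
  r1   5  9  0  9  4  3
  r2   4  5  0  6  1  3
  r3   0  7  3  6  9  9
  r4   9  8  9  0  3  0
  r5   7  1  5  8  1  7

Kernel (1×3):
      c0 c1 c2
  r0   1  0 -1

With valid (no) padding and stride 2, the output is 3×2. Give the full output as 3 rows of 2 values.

Output[0,0]: The receptive field on the input at this output position is [8 1 2]. Elementwise product with the kernel and sum: 8·1 + 2·-1.
Output[0,1]: The receptive field on the input at this output position is [2 3 9]. Elementwise product with the kernel and sum: 2·1 + 9·-1.

6 -7
4 -1
0 6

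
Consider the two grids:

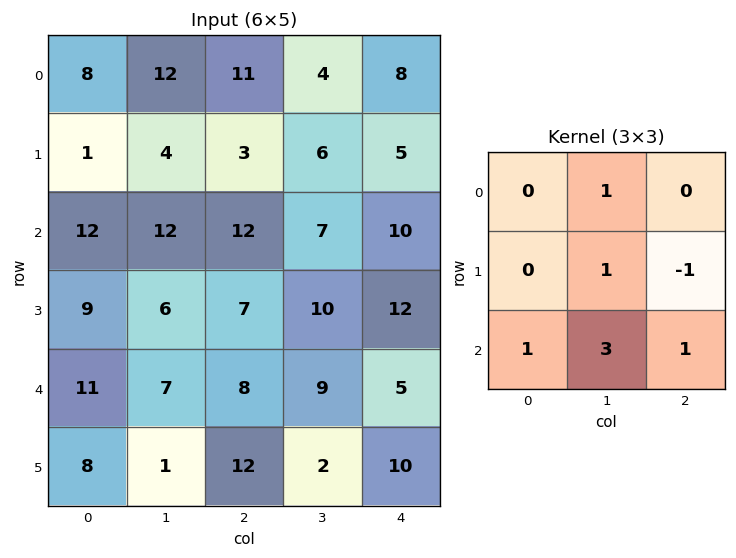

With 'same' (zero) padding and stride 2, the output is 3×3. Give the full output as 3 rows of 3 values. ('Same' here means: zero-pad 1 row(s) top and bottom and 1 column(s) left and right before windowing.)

Output[0,0]: The receptive field on the zero-padded input at this output position is [0 0 0 / 0 8 12 / 0 1 4]. Elementwise product with the kernel and sum: 0·1 + 8·1 + 12·-1 + 0·1 + 1·3 + 4·1.
Output[0,1]: The receptive field on the zero-padded input at this output position is [0 0 0 / 12 11 4 / 4 3 6]. Elementwise product with the kernel and sum: 0·1 + 11·1 + 4·-1 + 4·1 + 3·3 + 6·1.

3 26 29
34 45 61
38 45 49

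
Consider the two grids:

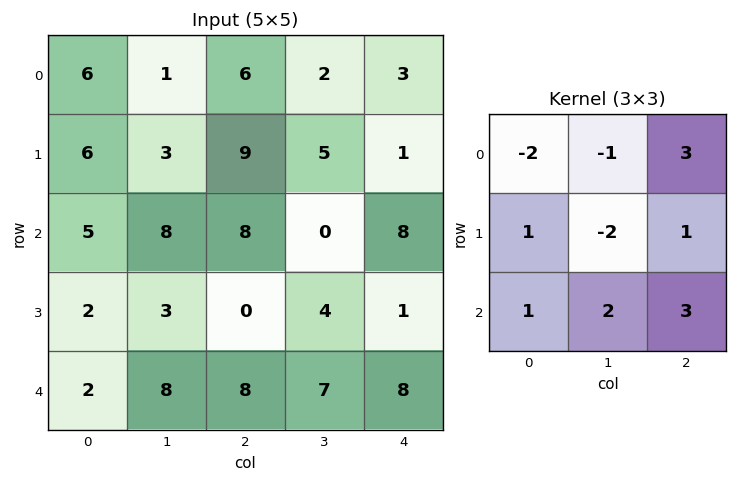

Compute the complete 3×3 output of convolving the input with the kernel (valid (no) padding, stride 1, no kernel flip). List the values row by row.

Output[0,0]: The receptive field on the input at this output position is [6 1 6 / 6 3 9 / 5 8 8]. Elementwise product with the kernel and sum: 6·-2 + 1·-1 + 6·3 + 6·1 + 3·-2 + 9·1 + 5·1 + 8·2 + 8·3.
Output[0,1]: The receptive field on the input at this output position is [1 6 2 / 3 9 5 / 8 8 0]. Elementwise product with the kernel and sum: 1·-2 + 6·-1 + 2·3 + 3·1 + 9·-2 + 5·1 + 8·1 + 8·2 + 0·3.

59 12 27
17 7 7
44 28 47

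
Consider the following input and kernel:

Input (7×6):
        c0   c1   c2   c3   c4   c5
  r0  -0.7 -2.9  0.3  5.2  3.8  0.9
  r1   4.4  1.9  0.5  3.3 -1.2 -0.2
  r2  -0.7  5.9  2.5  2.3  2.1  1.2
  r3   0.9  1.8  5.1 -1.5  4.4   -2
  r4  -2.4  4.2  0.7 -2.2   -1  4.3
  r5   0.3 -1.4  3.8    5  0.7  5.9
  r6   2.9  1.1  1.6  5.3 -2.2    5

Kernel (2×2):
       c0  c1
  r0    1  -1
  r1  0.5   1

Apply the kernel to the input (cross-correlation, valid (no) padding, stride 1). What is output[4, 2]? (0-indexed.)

The receptive field on the input at this output position is [0.7 -2.2 / 3.8 5]. Elementwise product with the kernel and sum: 0.7·1 + -2.2·-1 + 3.8·0.5 + 5·1.

9.8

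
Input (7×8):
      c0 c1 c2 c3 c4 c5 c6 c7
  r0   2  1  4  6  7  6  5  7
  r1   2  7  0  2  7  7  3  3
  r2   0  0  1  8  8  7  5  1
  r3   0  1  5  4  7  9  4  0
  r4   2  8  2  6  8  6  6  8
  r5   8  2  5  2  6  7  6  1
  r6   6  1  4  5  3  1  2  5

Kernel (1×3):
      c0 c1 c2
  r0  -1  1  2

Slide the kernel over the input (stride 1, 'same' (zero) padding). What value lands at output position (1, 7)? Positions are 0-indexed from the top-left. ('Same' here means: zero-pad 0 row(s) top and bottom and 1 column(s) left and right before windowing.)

The receptive field on the zero-padded input at this output position is [3 3 0]. Elementwise product with the kernel and sum: 3·-1 + 3·1 + 0·2.

0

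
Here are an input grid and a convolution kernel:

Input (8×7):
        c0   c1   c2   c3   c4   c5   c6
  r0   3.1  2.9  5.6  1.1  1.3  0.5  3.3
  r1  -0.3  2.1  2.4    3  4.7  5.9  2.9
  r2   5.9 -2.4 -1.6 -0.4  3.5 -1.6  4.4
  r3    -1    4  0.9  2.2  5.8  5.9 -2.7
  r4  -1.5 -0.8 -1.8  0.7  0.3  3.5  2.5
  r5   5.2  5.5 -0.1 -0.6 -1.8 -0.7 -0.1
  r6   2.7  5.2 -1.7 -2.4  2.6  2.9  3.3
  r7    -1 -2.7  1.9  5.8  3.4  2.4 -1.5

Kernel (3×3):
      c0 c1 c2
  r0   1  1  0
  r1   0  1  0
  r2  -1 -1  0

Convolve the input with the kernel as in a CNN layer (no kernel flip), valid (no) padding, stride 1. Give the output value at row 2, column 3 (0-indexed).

7.9

The receptive field on the input at this output position is [-0.4 3.5 -1.6 / 2.2 5.8 5.9 / 0.7 0.3 3.5]. Elementwise product with the kernel and sum: -0.4·1 + 3.5·1 + 5.8·1 + 0.7·-1 + 0.3·-1.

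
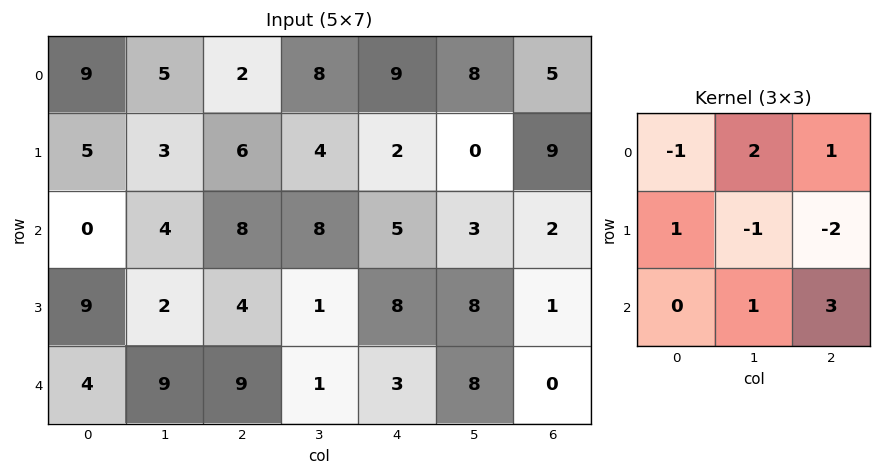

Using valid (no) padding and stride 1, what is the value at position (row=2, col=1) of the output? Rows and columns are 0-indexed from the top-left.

28

The receptive field on the input at this output position is [4 8 8 / 2 4 1 / 9 9 1]. Elementwise product with the kernel and sum: 4·-1 + 8·2 + 8·1 + 2·1 + 4·-1 + 1·-2 + 9·1 + 1·3.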